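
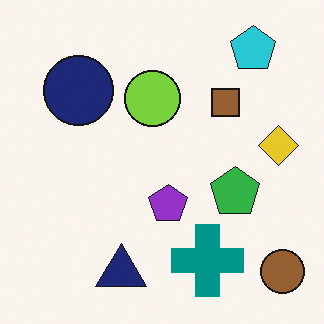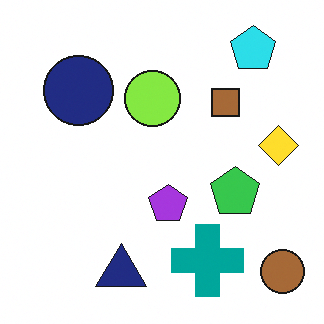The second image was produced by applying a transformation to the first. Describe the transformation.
This is the original image slightly brightened.

Every pixel — background and shapes alike — is uniformly brightened.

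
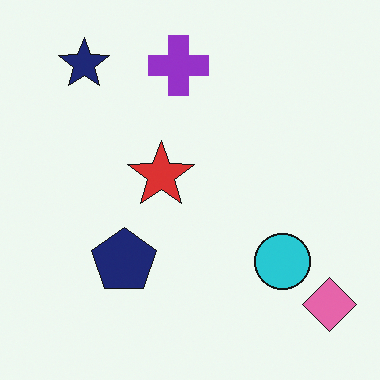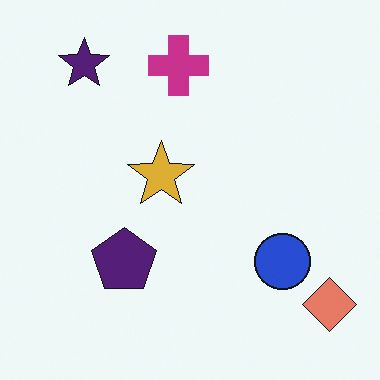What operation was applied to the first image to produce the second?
Hue-shifted by a small amount.

Every shape's color has rotated by the same amount around the hue wheel — a uniform hue shift.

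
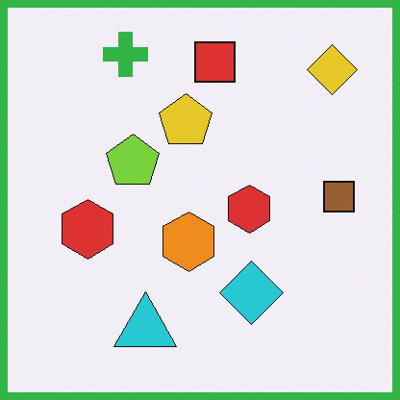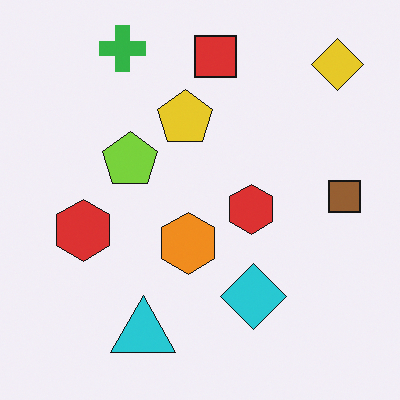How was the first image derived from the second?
This is the original image framed with a green border.

A solid green frame runs around the edge of the first image, with the content slightly shrunk inside it.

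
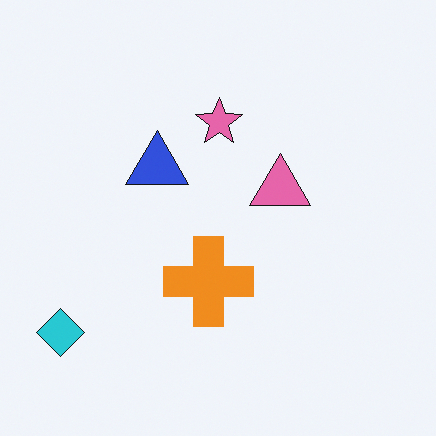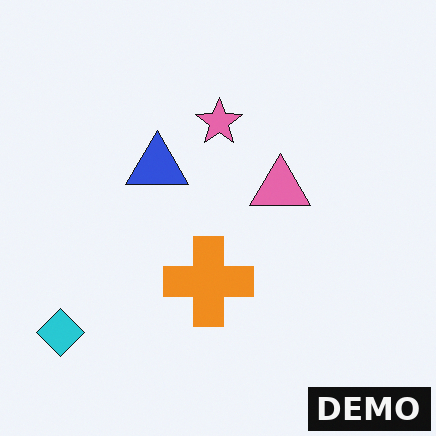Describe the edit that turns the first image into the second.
Watermarked with the text "DEMO" in the lower-right corner.

A dark label reading "DEMO" appears in the lower-right corner.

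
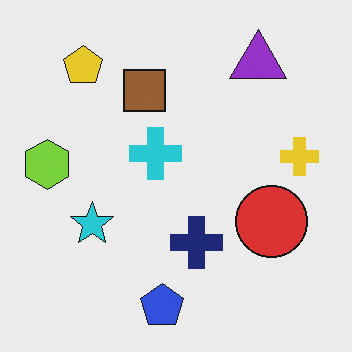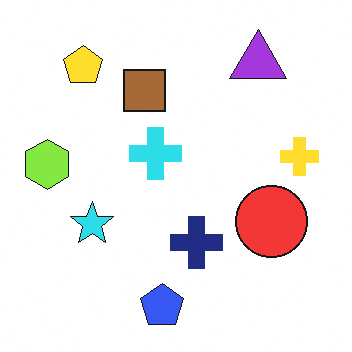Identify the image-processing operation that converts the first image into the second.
The transformation is: slightly brightened.

Every pixel — background and shapes alike — is uniformly brightened.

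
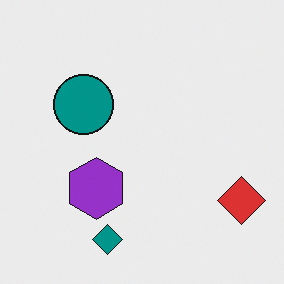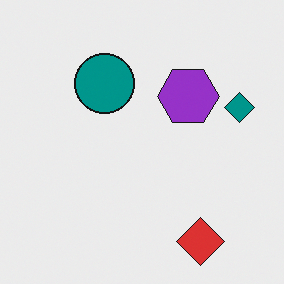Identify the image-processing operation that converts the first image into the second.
The image was transposed (reflected across the top-left ↔ bottom-right diagonal).

Shapes have swapped their row and column positions — what was in the top-right is now in the bottom-left — a diagonal reflection.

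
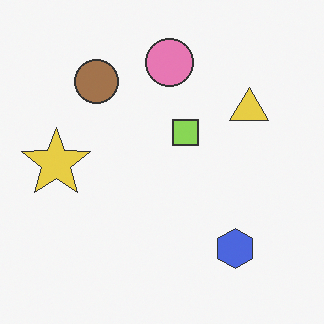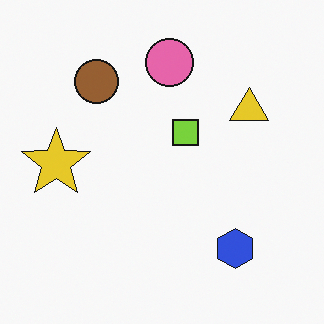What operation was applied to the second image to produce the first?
It was given slightly reduced contrast.

Tones are pushed toward mid-grey across the whole image — a global contrast change.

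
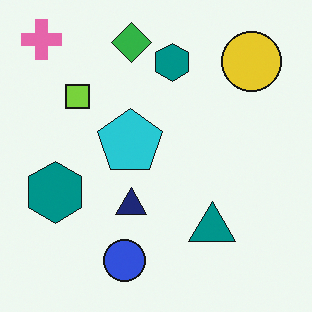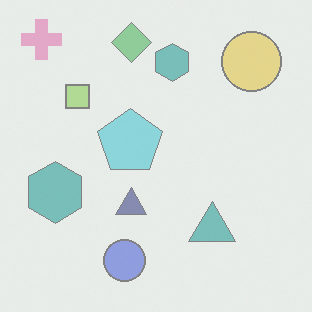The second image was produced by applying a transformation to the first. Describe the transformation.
The transformation is: washed out (contrast reduced).

Tones are pushed toward mid-grey across the whole image — a global contrast change.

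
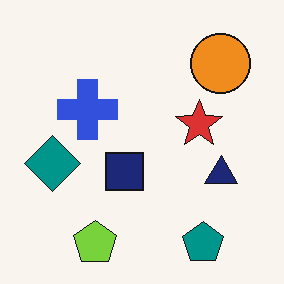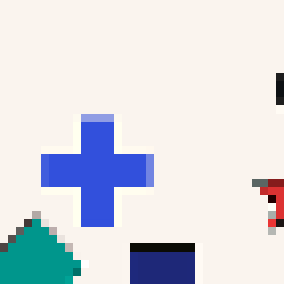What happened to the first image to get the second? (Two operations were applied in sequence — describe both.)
The transformation is: cropped tightly and scaled back up, then pixelated into visible square blocks.

The visible shapes are larger and the field of view is narrower; shapes near the original edges may be partly or wholly outside the frame — a crop-and-rescale. Shapes are reduced to large square blocks; fine edges and outlines are lost — a downscale-then-upscale (mosaic) effect.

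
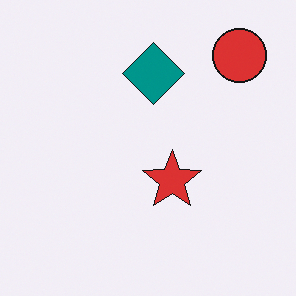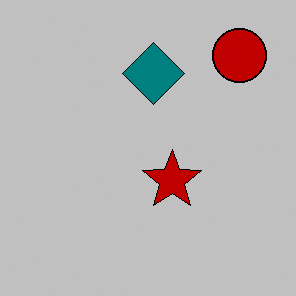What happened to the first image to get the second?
The second image is the first aggressively posterized.

Each flat color has snapped to a coarser quantized level — most visibly, the near-white background has dropped to a flat grey.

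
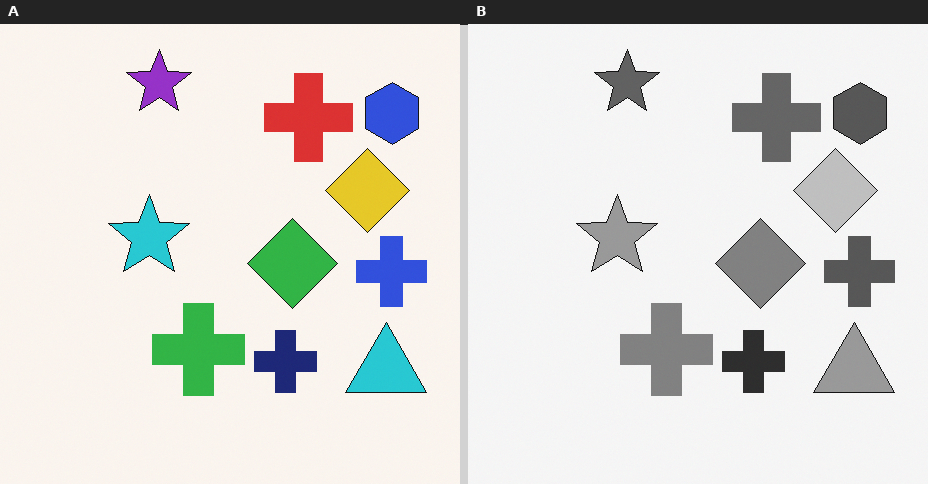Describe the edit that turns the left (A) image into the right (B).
Converted to grayscale.

All color is removed — every shape is now a shade of grey.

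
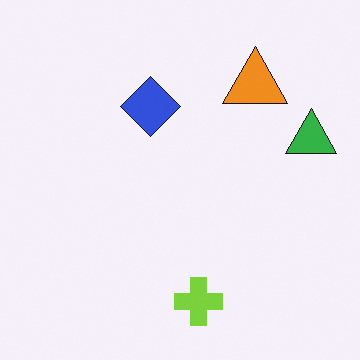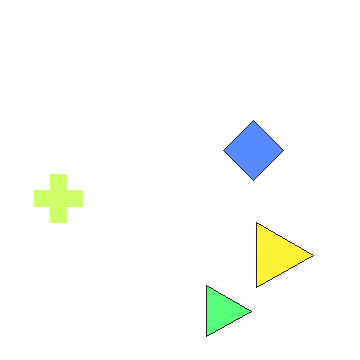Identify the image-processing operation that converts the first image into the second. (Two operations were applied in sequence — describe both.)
Brightened a lot, then rotated 90° clockwise.

Every pixel — background and shapes alike — is uniformly brightened. The green triangle sits in the right of the first image and the bottom of the second — consistent with a whole-image 90° clockwise rotation.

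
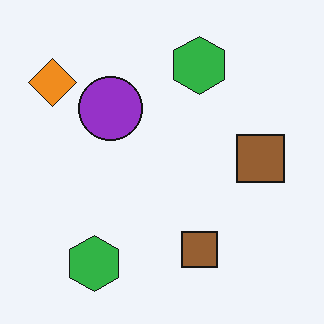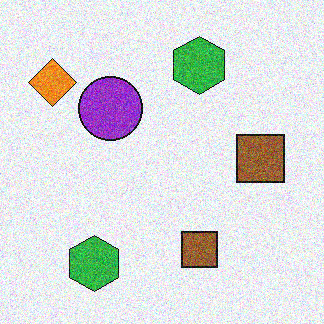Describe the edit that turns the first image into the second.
It was degraded with moderate additive noise.

Random speckle covers the whole image, including the flat background.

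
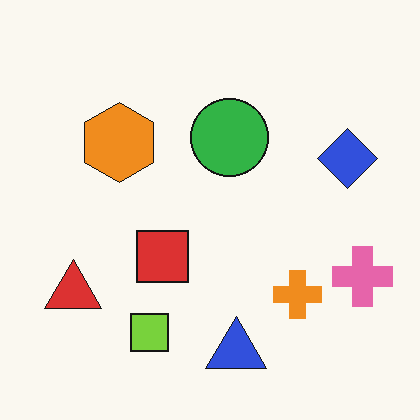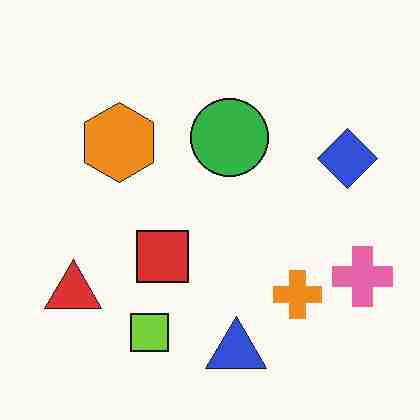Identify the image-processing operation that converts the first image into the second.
This is the original image heavily JPEG-compressed with obvious blocking artifacts.

Blocky 8×8 compression artifacts appear around shape edges and the flat background shows ringing — characteristic JPEG degradation.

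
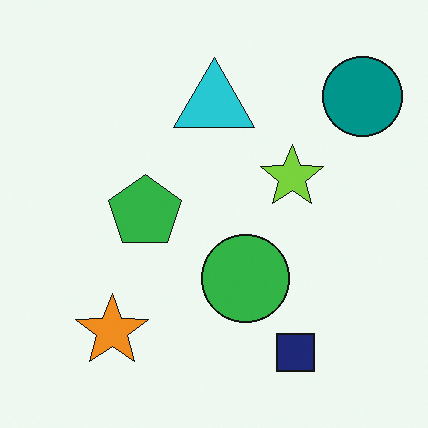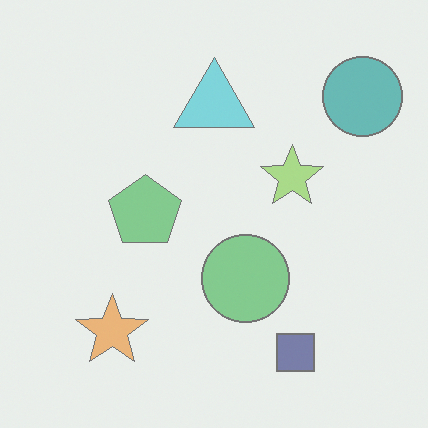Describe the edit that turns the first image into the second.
The transformation is: given much lower contrast.

Tones are pushed toward mid-grey across the whole image — a global contrast change.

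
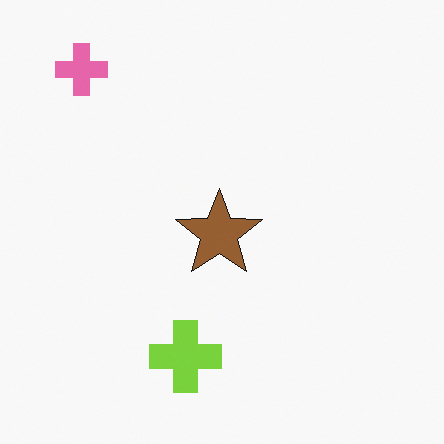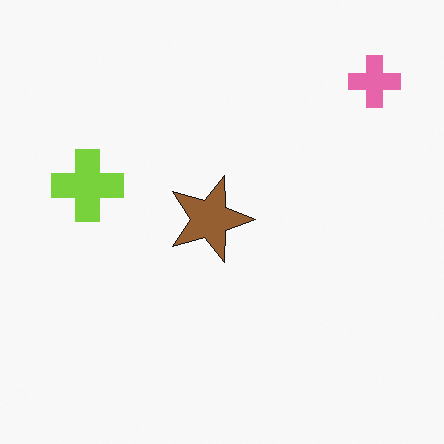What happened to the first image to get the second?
Rotated 90° clockwise.

The pink cross sits in the top-left of the first image and the top-right of the second — consistent with a whole-image 90° clockwise rotation.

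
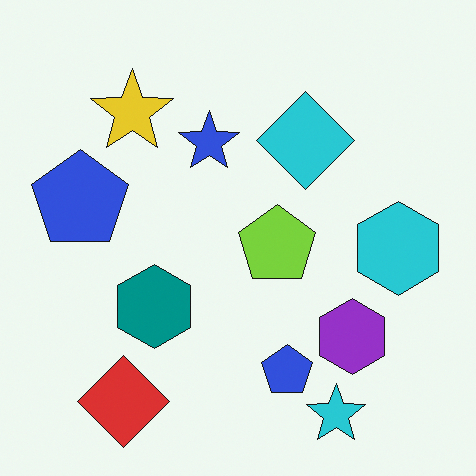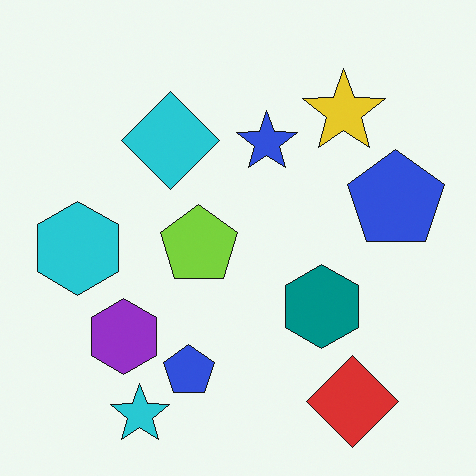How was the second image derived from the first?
Flipped horizontally (left ↔ right).

The cyan hexagon is in the right of the first image and the left of the second — shapes on opposite sides of the vertical midline have swapped in a mirror flip.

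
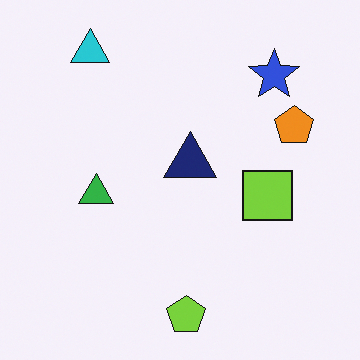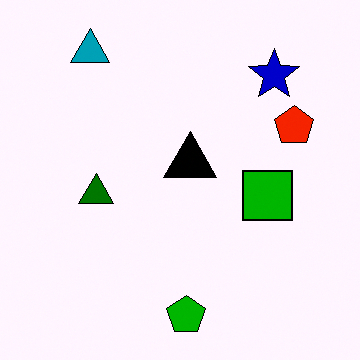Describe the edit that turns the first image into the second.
The image was boosted in contrast.

Tones are pushed away from mid-grey across the whole image — a global contrast change.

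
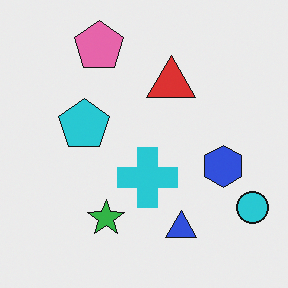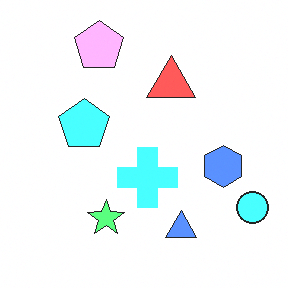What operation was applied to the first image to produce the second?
Brightened a lot.

Every pixel — background and shapes alike — is uniformly brightened.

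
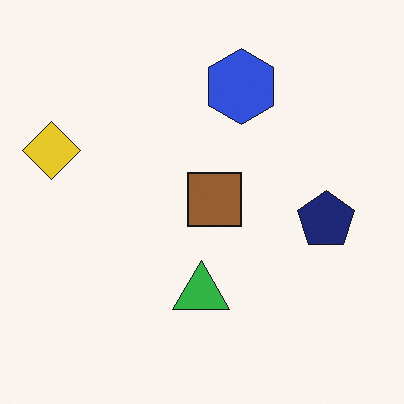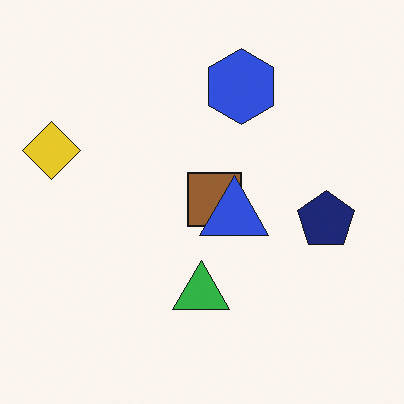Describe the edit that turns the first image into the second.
The image was overlaid with an additional blue triangle.

A blue triangle appears in the second image that is absent from the first.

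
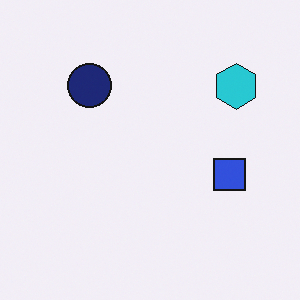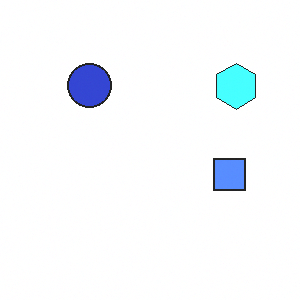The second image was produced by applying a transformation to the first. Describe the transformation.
This is the original image substantially brightened.

Every pixel — background and shapes alike — is uniformly brightened.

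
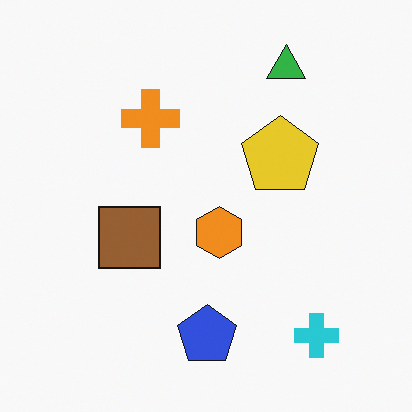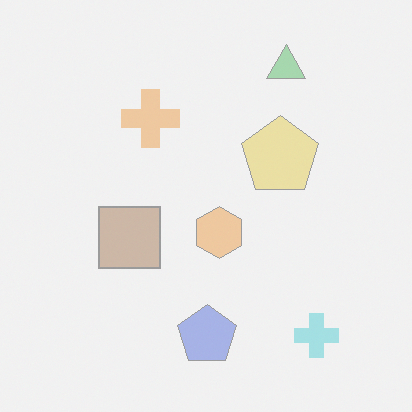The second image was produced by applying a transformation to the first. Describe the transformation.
The transformation is: washed out (contrast reduced).

Tones are pushed toward mid-grey across the whole image — a global contrast change.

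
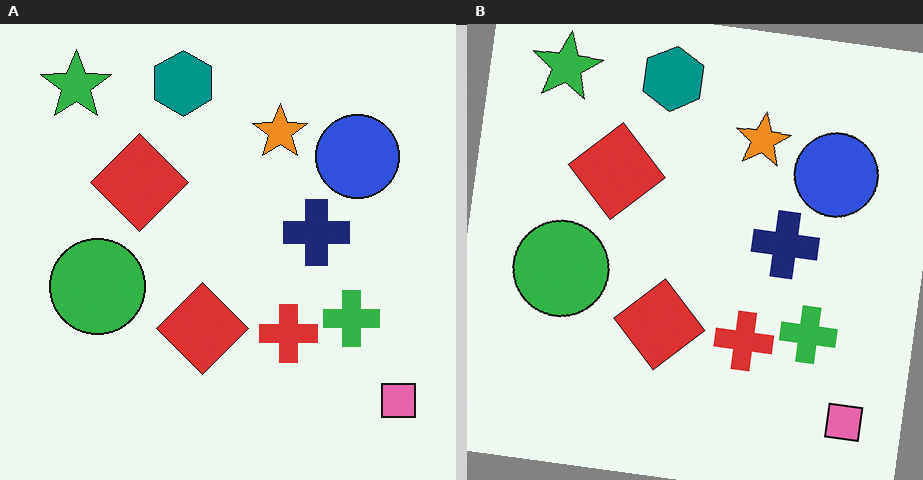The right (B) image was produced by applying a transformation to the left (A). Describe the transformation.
This is the original image rotated clockwise by a small amount.

Every shape is tilted by the same angle and the image corners show triangular fill wedges — a whole-image rotation by a non-right angle.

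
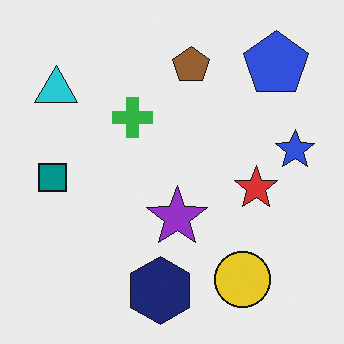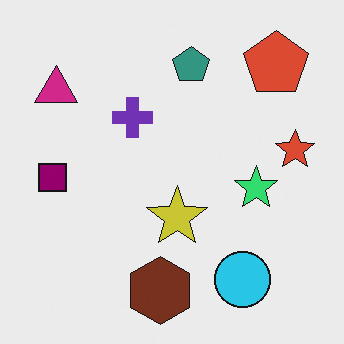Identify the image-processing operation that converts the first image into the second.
The image was hue-shifted through roughly a third of the color wheel.

Every shape's color has rotated by the same amount around the hue wheel — a uniform hue shift.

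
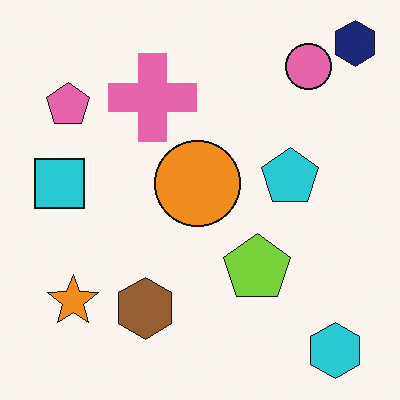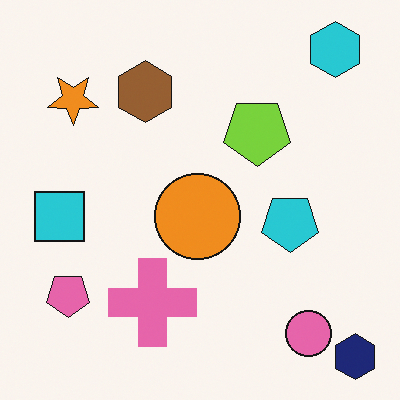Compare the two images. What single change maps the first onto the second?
This is the original image flipped vertically (top ↔ bottom).

The navy hexagon is in the top-right of the first image and the bottom-right of the second — shapes on opposite sides of the horizontal midline have swapped in a mirror flip.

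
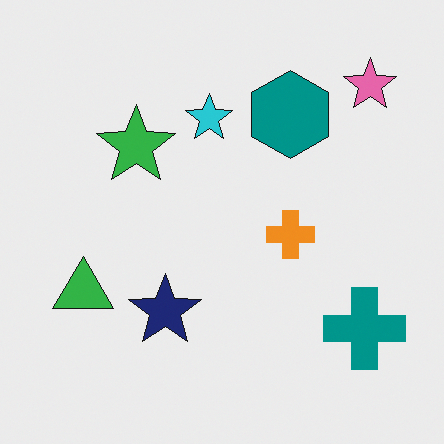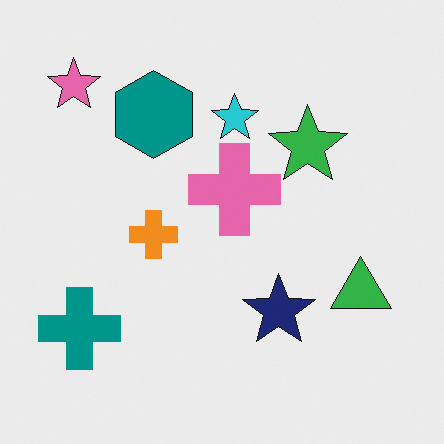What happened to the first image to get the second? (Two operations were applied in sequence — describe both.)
The image was flipped horizontally (left ↔ right), then overlaid with an additional pink cross.

The pink star is in the top-right of the first image and the top-left of the second — shapes on opposite sides of the vertical midline have swapped in a mirror flip. A pink cross appears in the second image that is absent from the first.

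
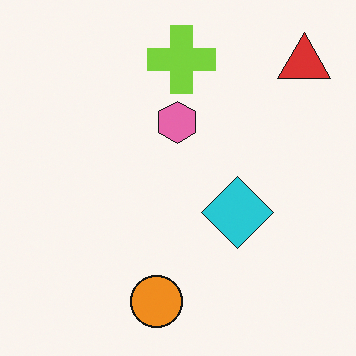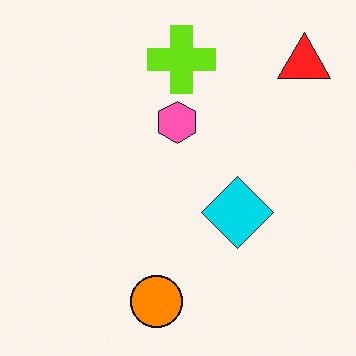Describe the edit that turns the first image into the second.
It was slightly oversaturated.

All colors are more vivid — a global saturation change.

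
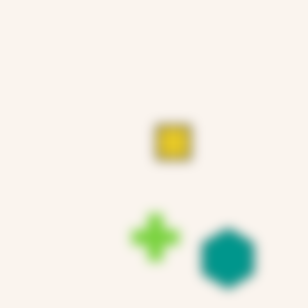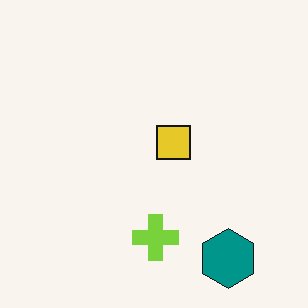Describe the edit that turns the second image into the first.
This is the original image heavily blurred.

Shape edges and outlines are uniformly softened across the whole image.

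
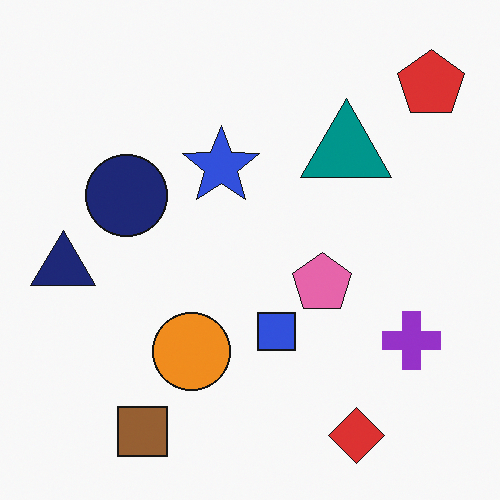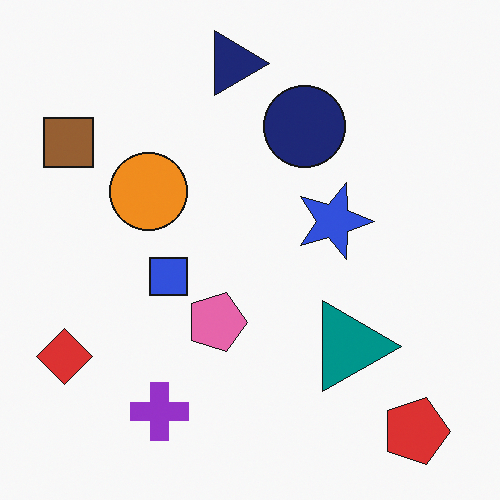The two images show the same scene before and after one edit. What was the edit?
The image was rotated 90° clockwise.

The red pentagon sits in the top-right of the first image and the bottom-right of the second — consistent with a whole-image 90° clockwise rotation.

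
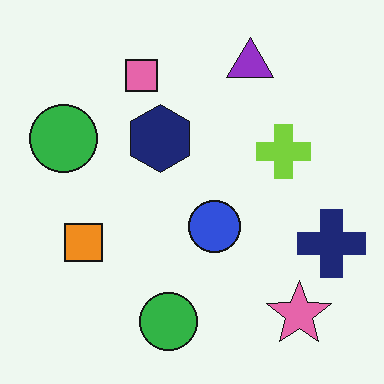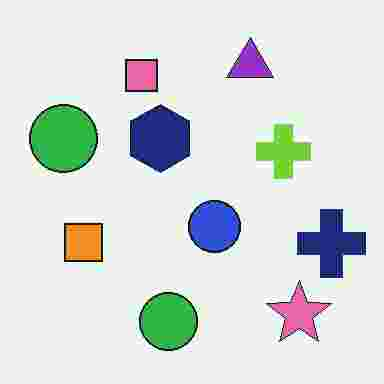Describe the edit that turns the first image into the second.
Degraded with heavy JPEG compression.

Blocky 8×8 compression artifacts appear around shape edges and the flat background shows ringing — characteristic JPEG degradation.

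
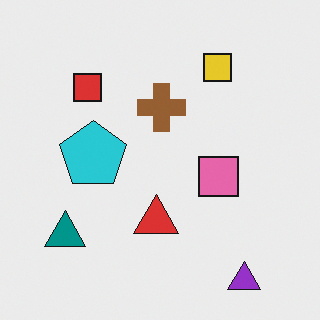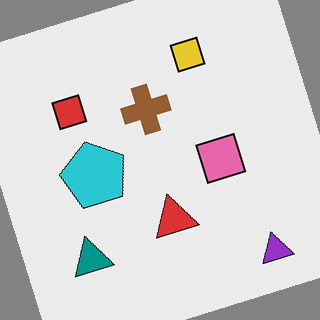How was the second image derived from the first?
The transformation is: rotated counter-clockwise by a clearly visible amount.

Every shape is tilted by the same angle and the image corners show triangular fill wedges — a whole-image rotation by a non-right angle.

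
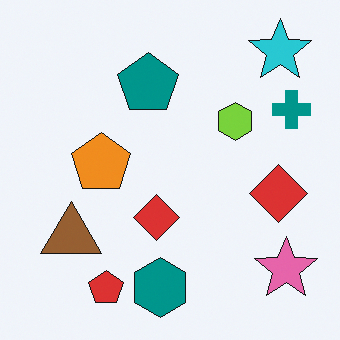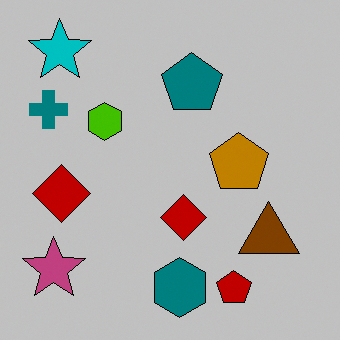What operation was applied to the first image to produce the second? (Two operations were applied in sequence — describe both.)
It was flipped horizontally (left ↔ right), then heavily posterized to just a handful of flat colors.

The teal cross is in the top-right of the first image and the top-left of the second — shapes on opposite sides of the vertical midline have swapped in a mirror flip. Each flat color has snapped to a coarser quantized level — most visibly, the near-white background has dropped to a flat grey.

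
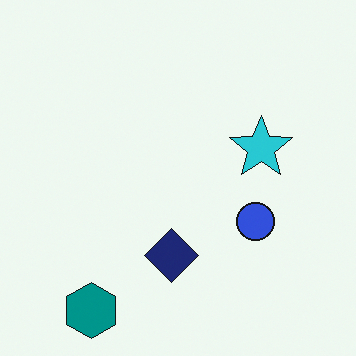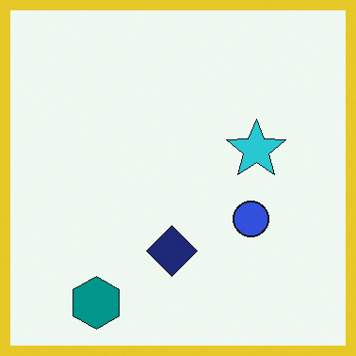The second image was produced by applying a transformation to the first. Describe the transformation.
The second image is the first framed with a yellow border.

A solid yellow frame runs around the edge of the second image, with the content slightly shrunk inside it.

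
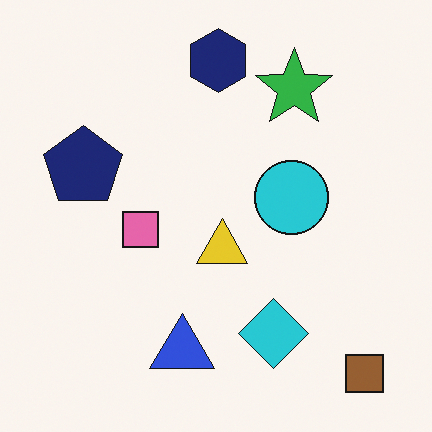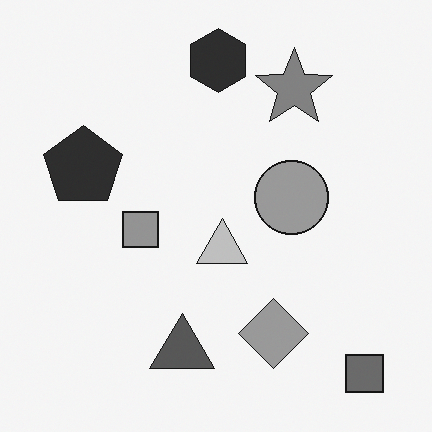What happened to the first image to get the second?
It was converted to grayscale.

All color is removed — every shape is now a shade of grey.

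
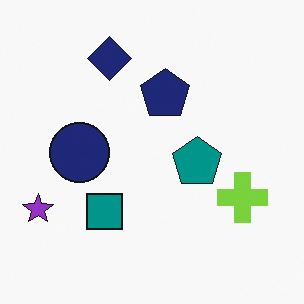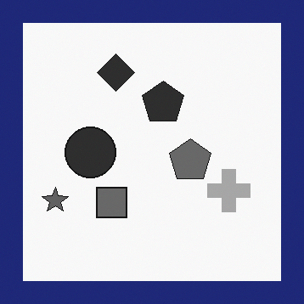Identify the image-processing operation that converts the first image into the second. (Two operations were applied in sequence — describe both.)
It was converted to grayscale, then framed with a navy border.

All color is removed — every shape is now a shade of grey. A solid navy frame runs around the edge of the second image, with the content slightly shrunk inside it.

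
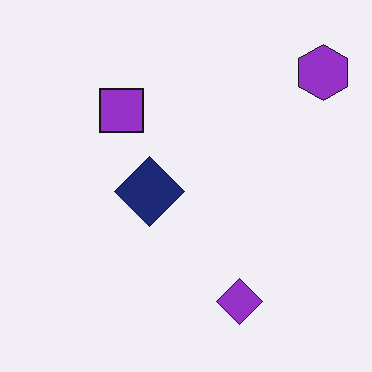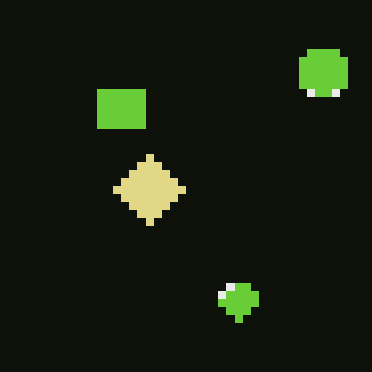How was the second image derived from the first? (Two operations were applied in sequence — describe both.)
This is the original image color-inverted (negative), then moderately pixelated.

The light background has become dark and every shape's color is its complement — a photographic negative. Shapes are reduced to large square blocks; fine edges and outlines are lost — a downscale-then-upscale (mosaic) effect.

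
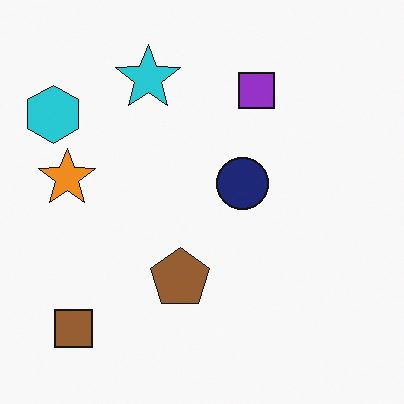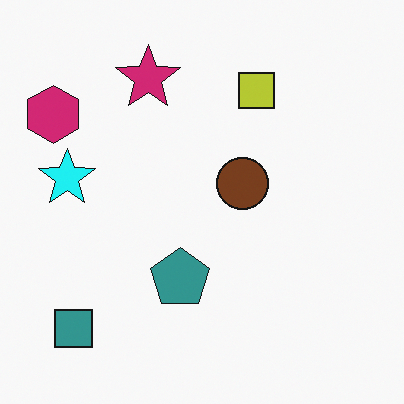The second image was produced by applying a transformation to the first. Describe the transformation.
Hue-shifted through roughly a third of the color wheel.

Every shape's color has rotated by the same amount around the hue wheel — a uniform hue shift.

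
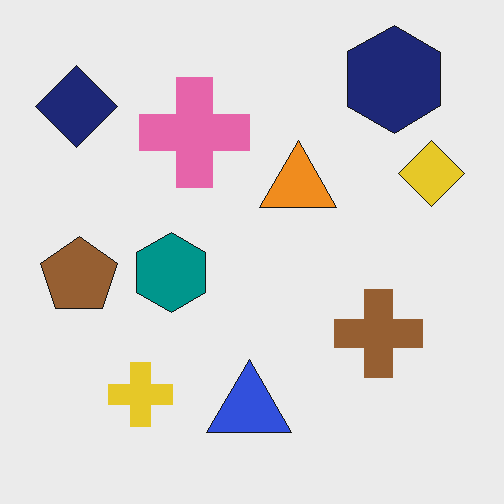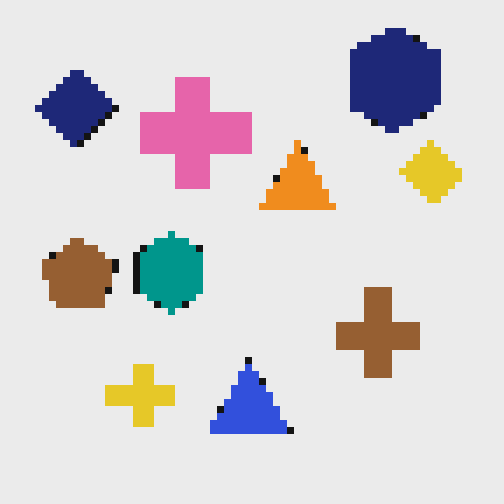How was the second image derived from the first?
The second image is the first pixelated into visible square blocks.

Shapes are reduced to large square blocks; fine edges and outlines are lost — a downscale-then-upscale (mosaic) effect.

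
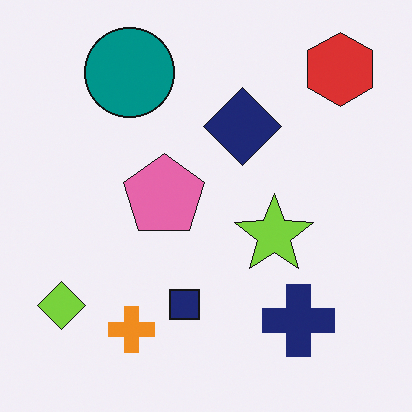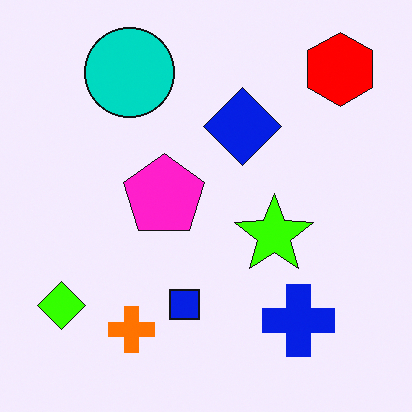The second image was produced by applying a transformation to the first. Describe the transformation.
The second image is the first made much more vivid (saturation change).

All colors are more vivid — a global saturation change.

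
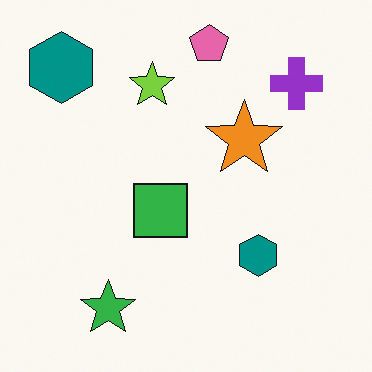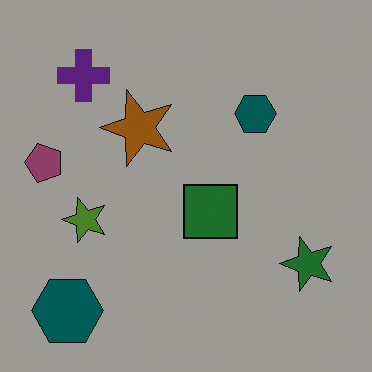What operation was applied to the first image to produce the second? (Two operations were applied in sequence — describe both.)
This is the original image substantially darkened, then rotated 90° counter-clockwise.

Every pixel — background and shapes alike — is uniformly darkened. The purple cross sits in the top-right of the first image and the top-left of the second — consistent with a whole-image 90° counter-clockwise rotation.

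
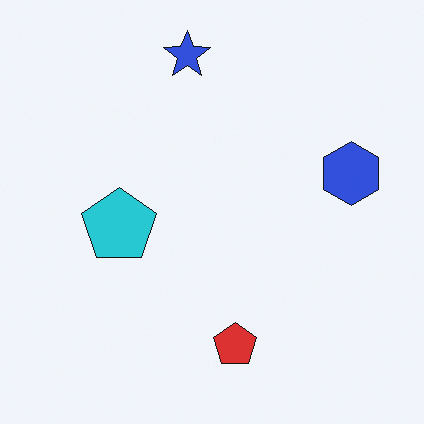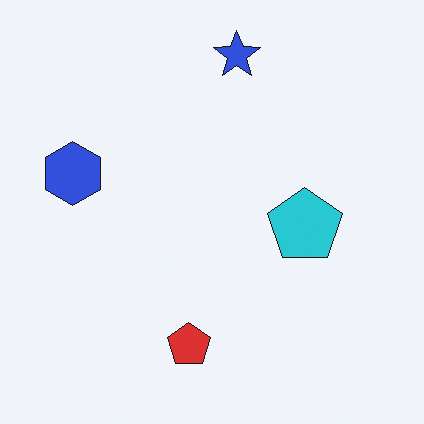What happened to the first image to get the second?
It was flipped horizontally (left ↔ right).

The blue hexagon is in the right of the first image and the left of the second — shapes on opposite sides of the vertical midline have swapped in a mirror flip.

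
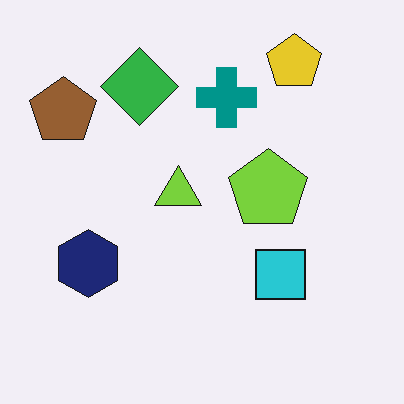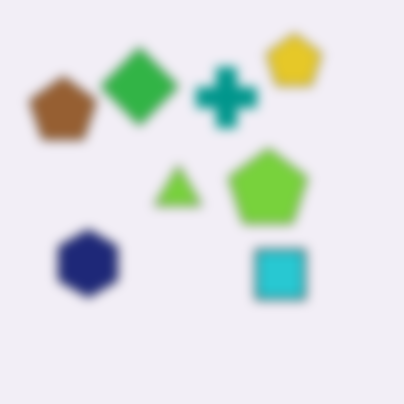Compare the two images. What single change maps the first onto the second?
The transformation is: heavily blurred.

Shape edges and outlines are uniformly softened across the whole image.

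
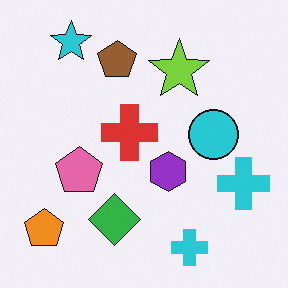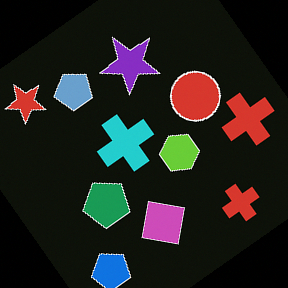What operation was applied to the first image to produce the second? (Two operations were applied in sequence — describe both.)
Color-inverted (negative), then rotated counter-clockwise by a large amount — several tens of degrees.

The light background has become dark and every shape's color is its complement — a photographic negative. Every shape is tilted by the same angle and the image corners show triangular fill wedges — a whole-image rotation by a non-right angle.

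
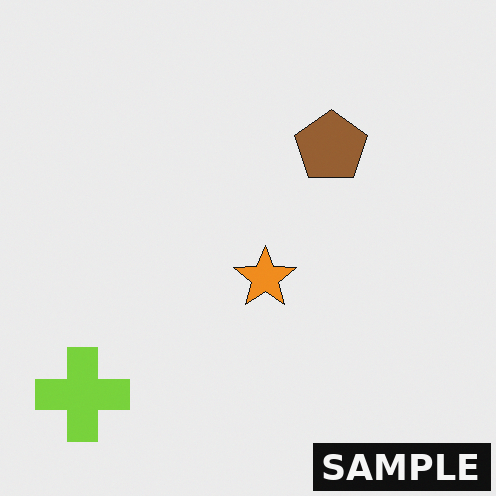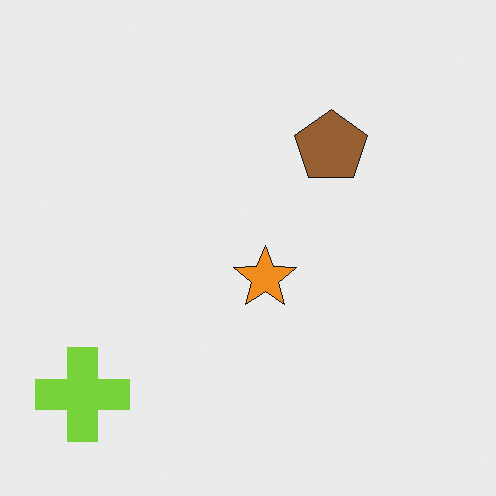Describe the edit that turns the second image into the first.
This is the original image watermarked with the text "SAMPLE" in the lower-right corner.

A dark label reading "SAMPLE" appears in the lower-right corner.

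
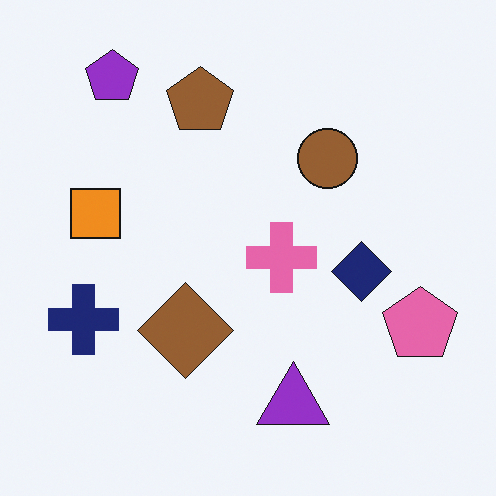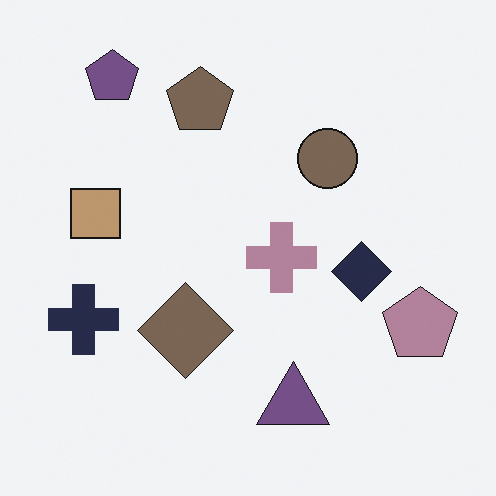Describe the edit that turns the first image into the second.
The image was heavily desaturated.

All colors are more muted and greyish — a global saturation change.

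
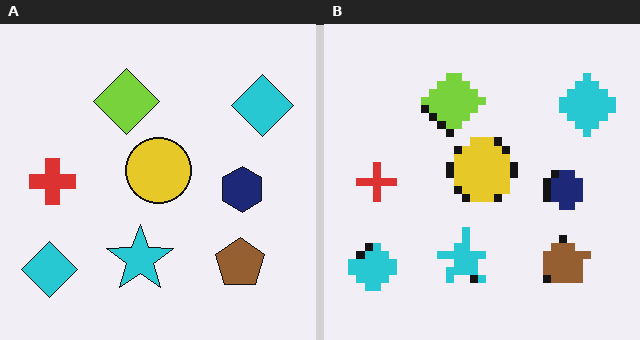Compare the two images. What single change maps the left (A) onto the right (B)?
The right (B) image is the left (A) pixelated into visible square blocks.

Shapes are reduced to large square blocks; fine edges and outlines are lost — a downscale-then-upscale (mosaic) effect.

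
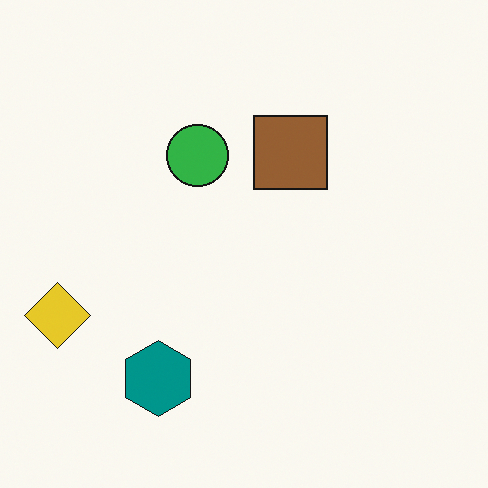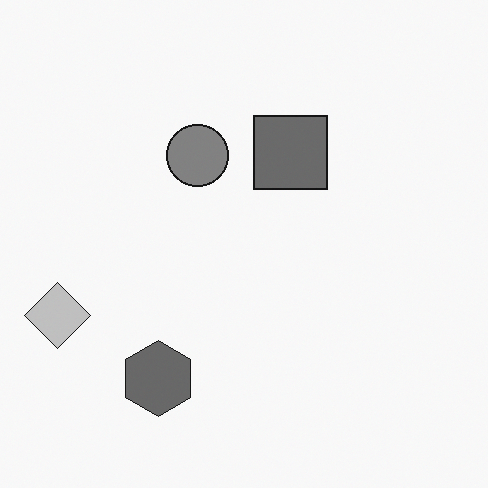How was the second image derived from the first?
Converted to grayscale.

All color is removed — every shape is now a shade of grey.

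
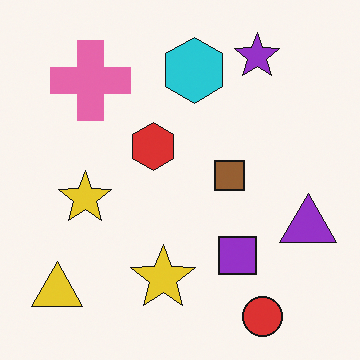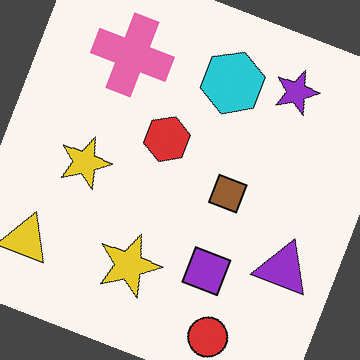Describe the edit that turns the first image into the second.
Rotated clockwise by a moderate amount.

Every shape is tilted by the same angle and the image corners show triangular fill wedges — a whole-image rotation by a non-right angle.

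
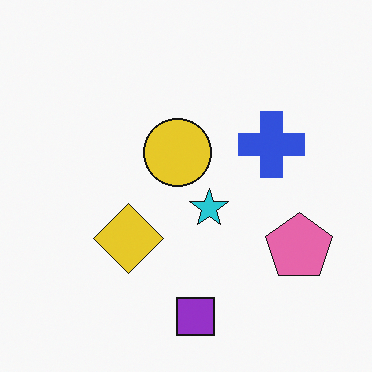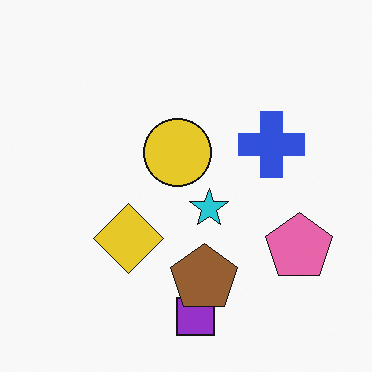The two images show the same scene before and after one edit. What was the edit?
This is the original image overlaid with an additional brown pentagon.

A brown pentagon appears in the second image that is absent from the first.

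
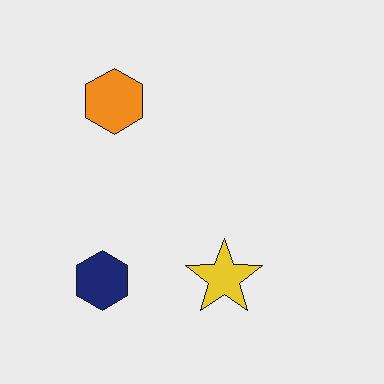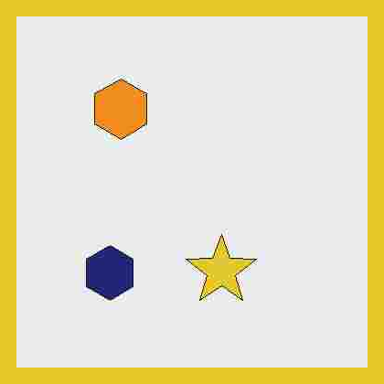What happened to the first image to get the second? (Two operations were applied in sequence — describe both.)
The image was degraded with heavy JPEG compression, then framed with a yellow border.

Blocky 8×8 compression artifacts appear around shape edges and the flat background shows ringing — characteristic JPEG degradation. A solid yellow frame runs around the edge of the second image, with the content slightly shrunk inside it.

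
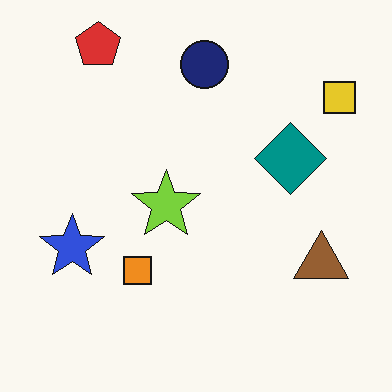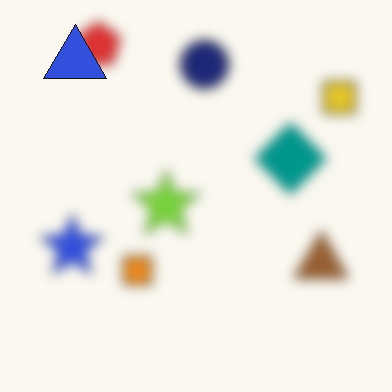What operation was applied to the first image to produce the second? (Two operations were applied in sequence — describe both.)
It was heavily blurred, then overlaid with an additional blue triangle.

Shape edges and outlines are uniformly softened across the whole image. A blue triangle appears in the second image that is absent from the first.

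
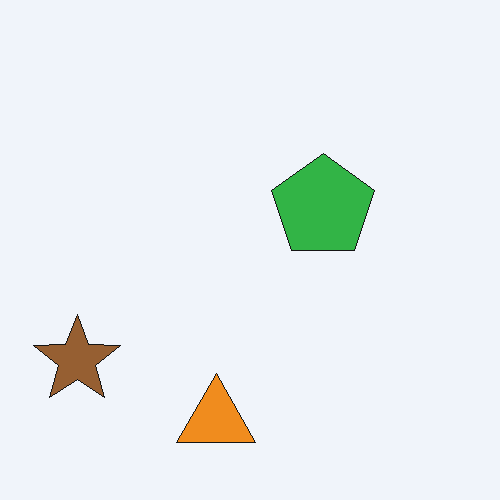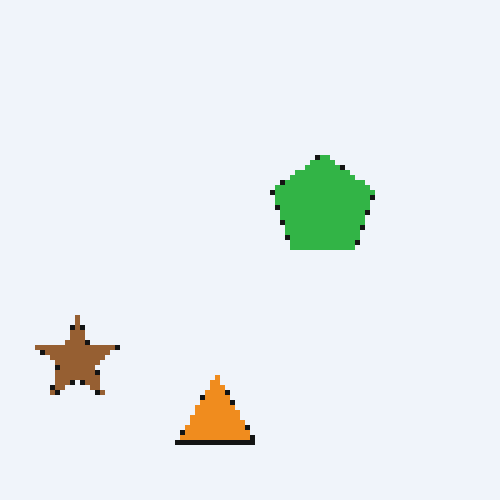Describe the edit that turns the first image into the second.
This is the original image lightly pixelated (a mild mosaic effect).

Shapes are reduced to large square blocks; fine edges and outlines are lost — a downscale-then-upscale (mosaic) effect.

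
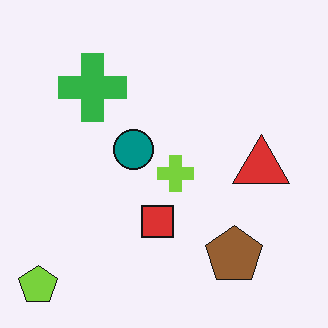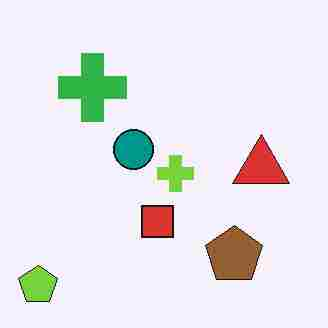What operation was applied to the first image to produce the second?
It was degraded with heavy JPEG compression.

Blocky 8×8 compression artifacts appear around shape edges and the flat background shows ringing — characteristic JPEG degradation.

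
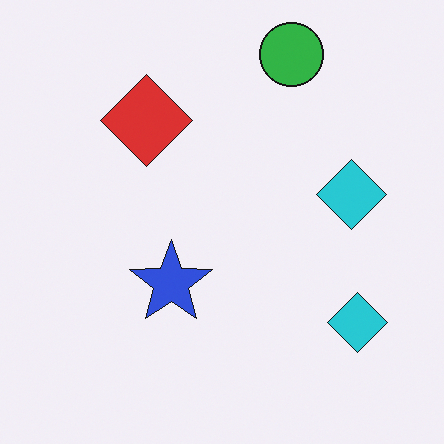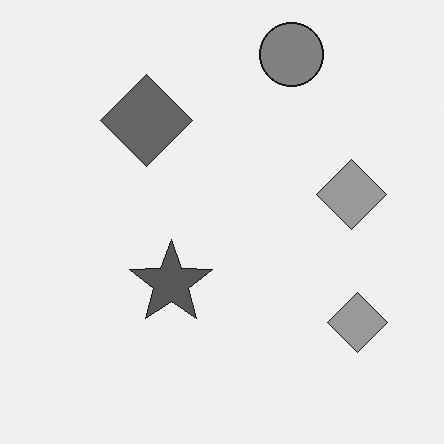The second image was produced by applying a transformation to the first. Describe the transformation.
Converted to grayscale.

All color is removed — every shape is now a shade of grey.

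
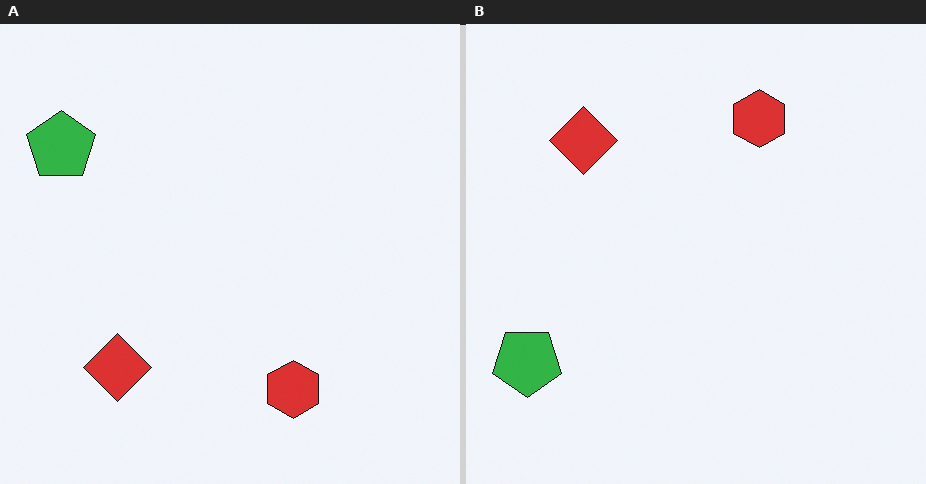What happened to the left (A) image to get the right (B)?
It was flipped vertically (top ↔ bottom).

The red hexagon is in the bottom of the left (A) image and the top of the right (B) — shapes on opposite sides of the horizontal midline have swapped in a mirror flip.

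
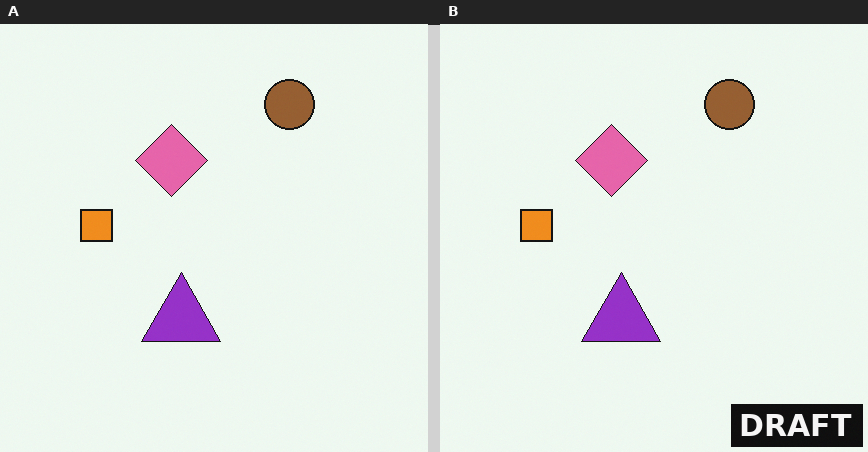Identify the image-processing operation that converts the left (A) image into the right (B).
The image was watermarked with the text "DRAFT" in the lower-right corner.

A dark label reading "DRAFT" appears in the lower-right corner.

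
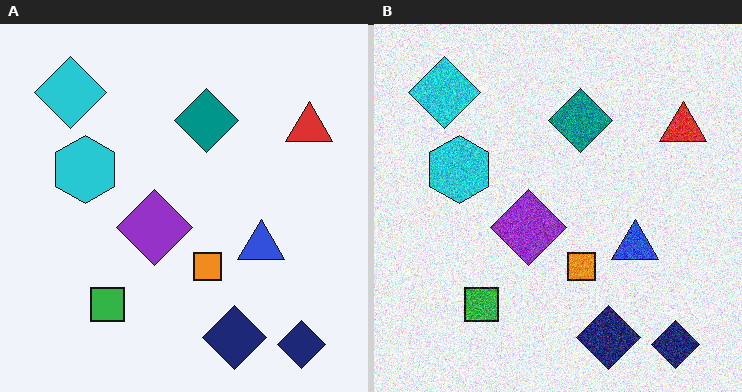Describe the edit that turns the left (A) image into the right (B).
The right (B) image is the left (A) degraded with heavy additive noise.

Random speckle covers the whole image, including the flat background.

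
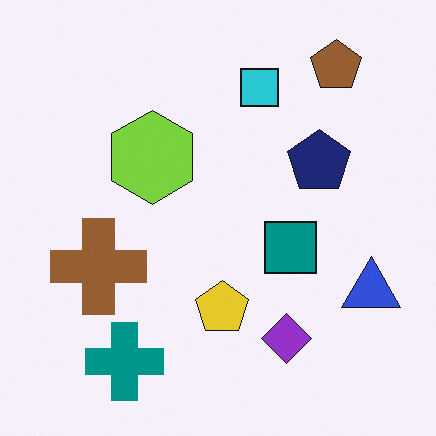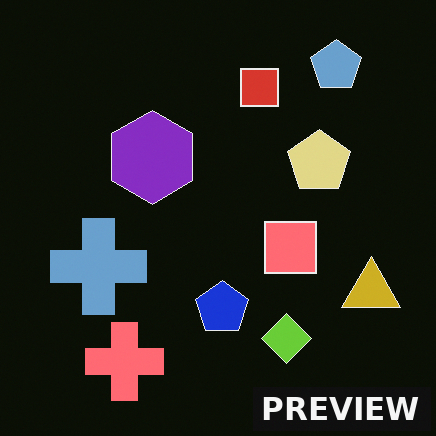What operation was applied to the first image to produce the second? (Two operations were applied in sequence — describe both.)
This is the original image color-inverted (negative), then watermarked with the text "PREVIEW" in the lower-right corner.

The light background has become dark and every shape's color is its complement — a photographic negative. A dark label reading "PREVIEW" appears in the lower-right corner.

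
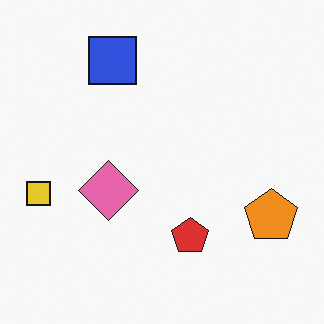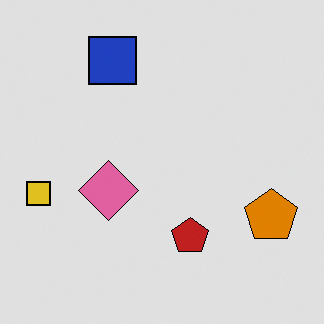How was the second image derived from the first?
The second image is the first posterized to a reduced palette.

Each flat color has snapped to a coarser quantized level — most visibly, the near-white background has dropped to a flat grey.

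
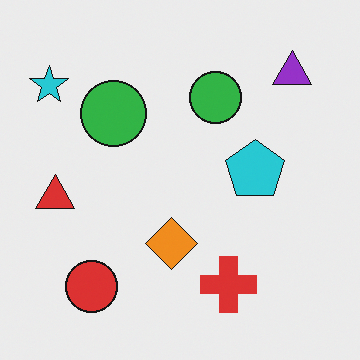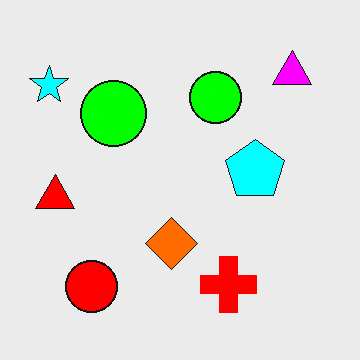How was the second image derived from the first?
The second image is the first made much more vivid (saturation change).

All colors are more vivid — a global saturation change.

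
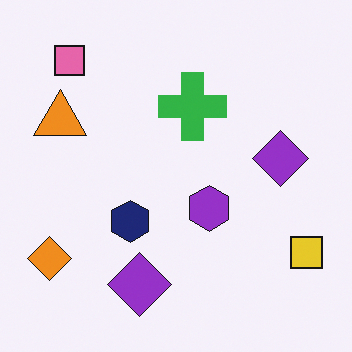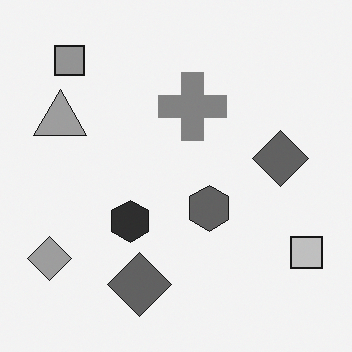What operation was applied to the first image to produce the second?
The second image is the first converted to grayscale.

All color is removed — every shape is now a shade of grey.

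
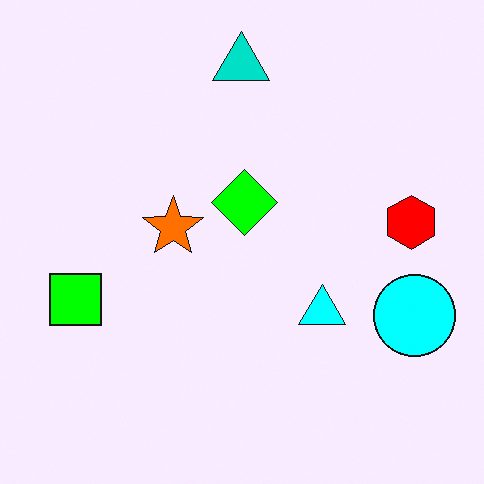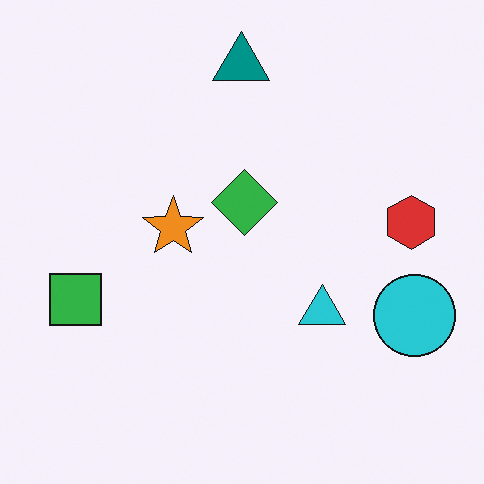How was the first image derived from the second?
This is the original image made much more vivid (saturation change).

All colors are more vivid — a global saturation change.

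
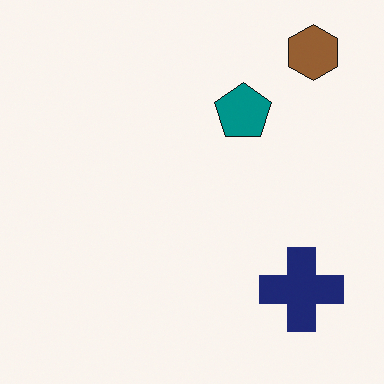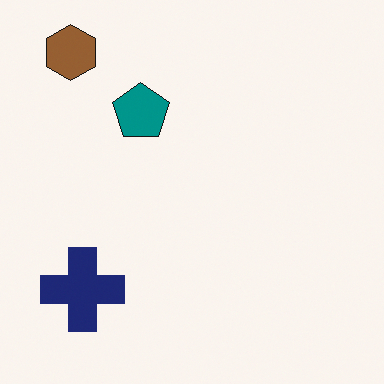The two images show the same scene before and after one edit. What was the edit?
Flipped horizontally (left ↔ right).

The brown hexagon is in the top-right of the first image and the top-left of the second — shapes on opposite sides of the vertical midline have swapped in a mirror flip.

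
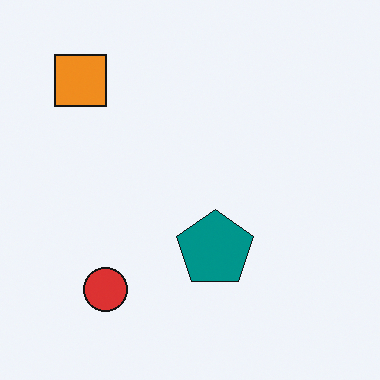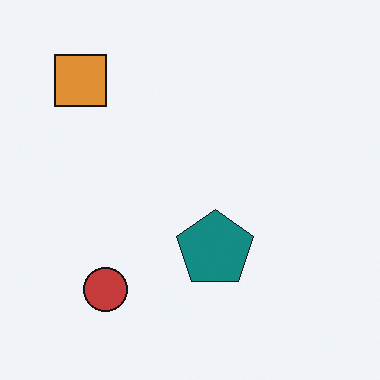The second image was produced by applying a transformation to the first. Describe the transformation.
This is the original image slightly desaturated.

All colors are more muted and greyish — a global saturation change.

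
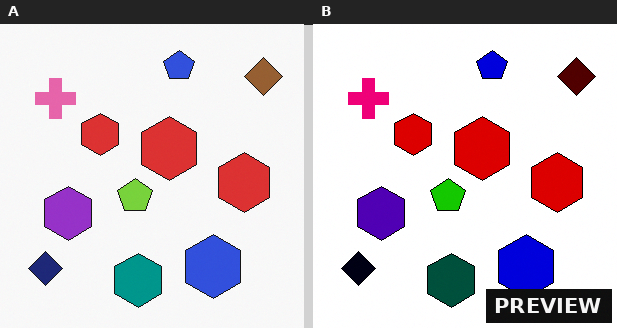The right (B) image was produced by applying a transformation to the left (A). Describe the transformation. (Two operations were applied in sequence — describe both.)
This is the original image boosted in contrast, then watermarked with the text "PREVIEW" in the lower-right corner.

Tones are pushed away from mid-grey across the whole image — a global contrast change. A dark label reading "PREVIEW" appears in the lower-right corner.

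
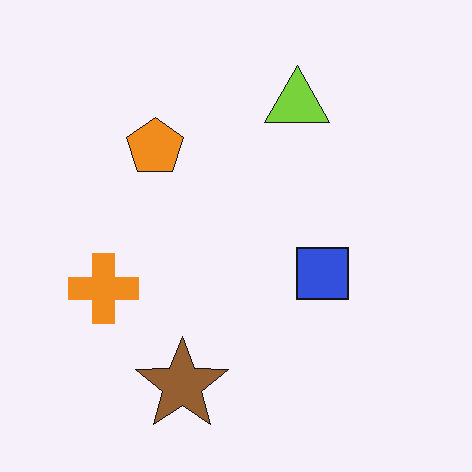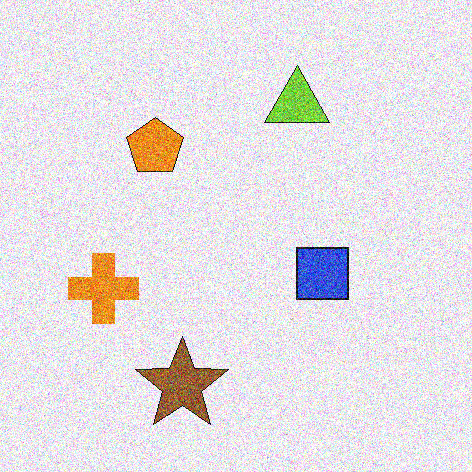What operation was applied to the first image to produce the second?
The second image is the first degraded with strong gaussian noise.

Random speckle covers the whole image, including the flat background.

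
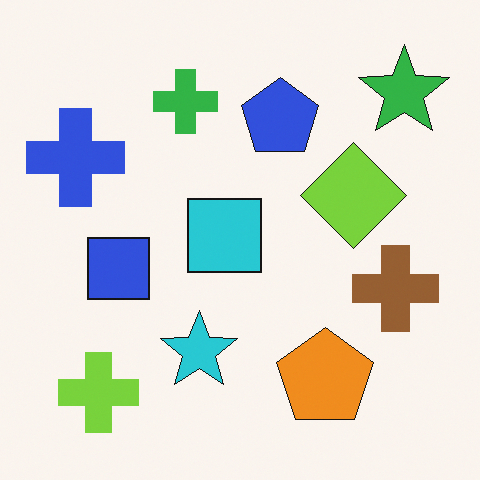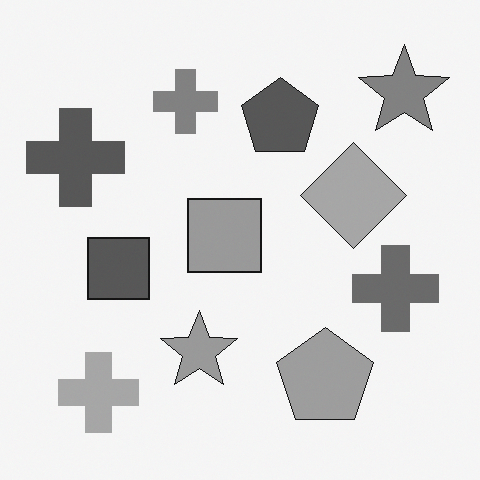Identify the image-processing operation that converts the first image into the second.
Converted to grayscale.

All color is removed — every shape is now a shade of grey.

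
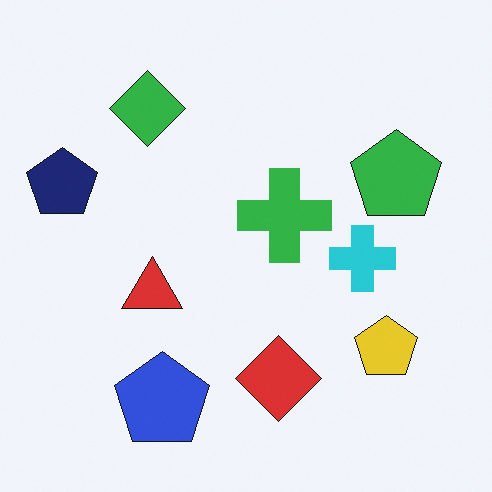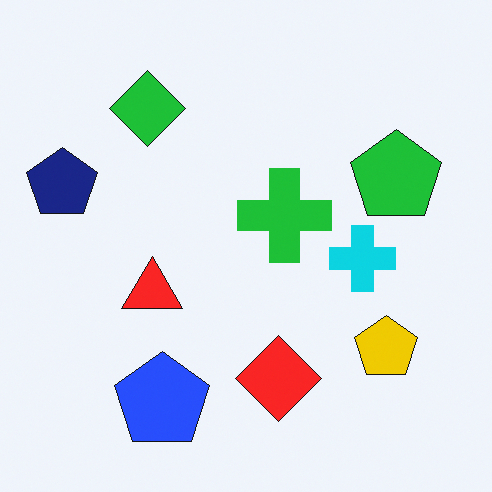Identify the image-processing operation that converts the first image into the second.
It was slightly oversaturated.

All colors are more vivid — a global saturation change.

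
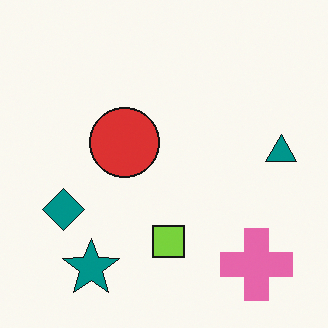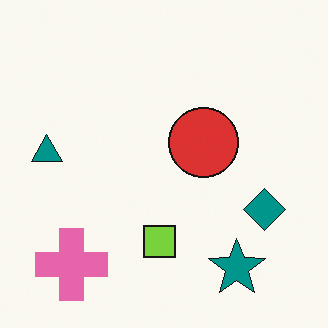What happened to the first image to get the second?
It was flipped horizontally (left ↔ right).

The teal triangle is in the right of the first image and the left of the second — shapes on opposite sides of the vertical midline have swapped in a mirror flip.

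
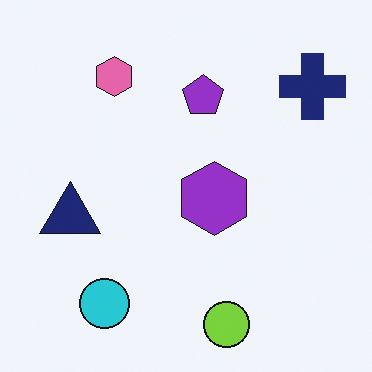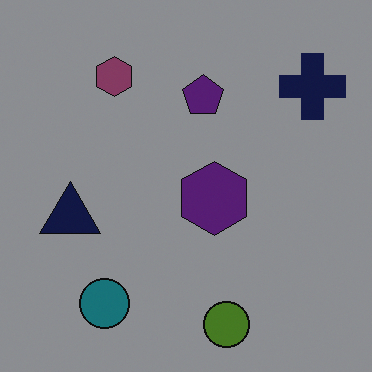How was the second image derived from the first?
Darkened a lot.

Every pixel — background and shapes alike — is uniformly darkened.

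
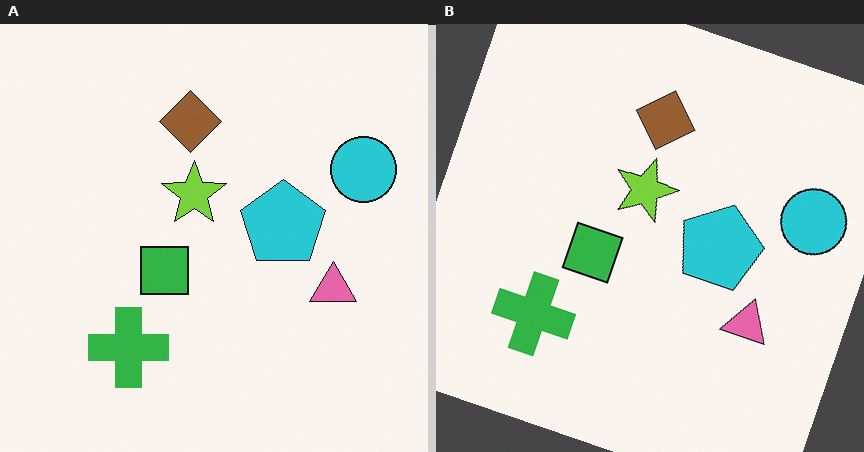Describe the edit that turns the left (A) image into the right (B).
The transformation is: rotated clockwise by a clearly visible amount.

Every shape is tilted by the same angle and the image corners show triangular fill wedges — a whole-image rotation by a non-right angle.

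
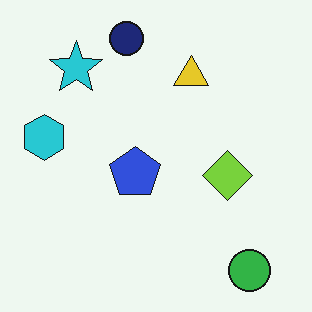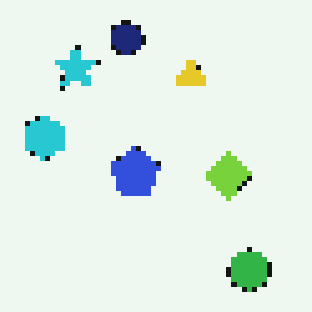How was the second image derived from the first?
This is the original image lightly pixelated (a mild mosaic effect).

Shapes are reduced to large square blocks; fine edges and outlines are lost — a downscale-then-upscale (mosaic) effect.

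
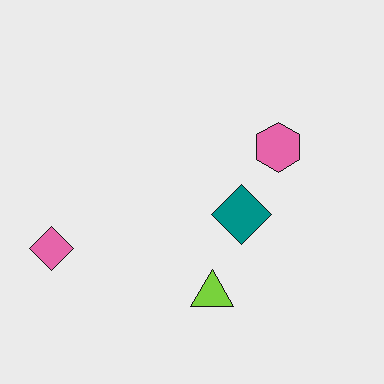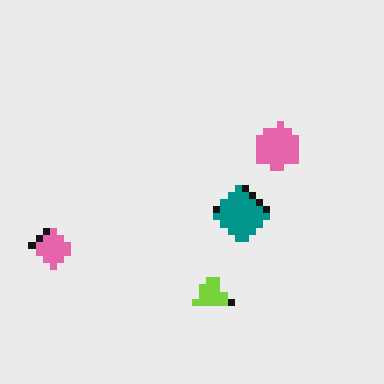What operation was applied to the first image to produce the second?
This is the original image pixelated into visible square blocks.

Shapes are reduced to large square blocks; fine edges and outlines are lost — a downscale-then-upscale (mosaic) effect.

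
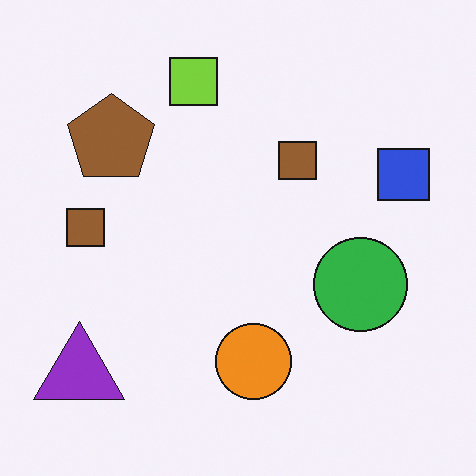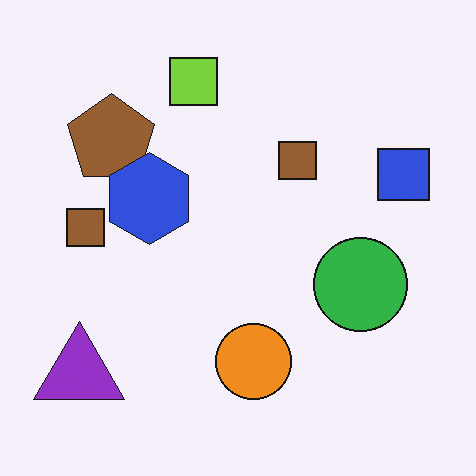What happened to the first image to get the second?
The transformation is: overlaid with an additional blue hexagon.

A blue hexagon appears in the second image that is absent from the first.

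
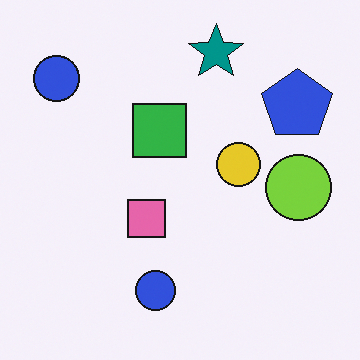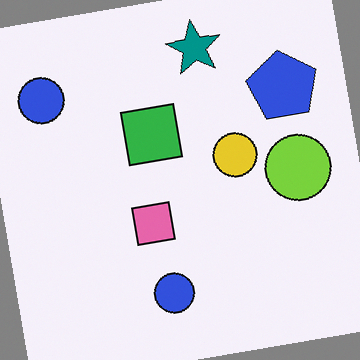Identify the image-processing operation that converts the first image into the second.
The image was rotated counter-clockwise by a small amount.

Every shape is tilted by the same angle and the image corners show triangular fill wedges — a whole-image rotation by a non-right angle.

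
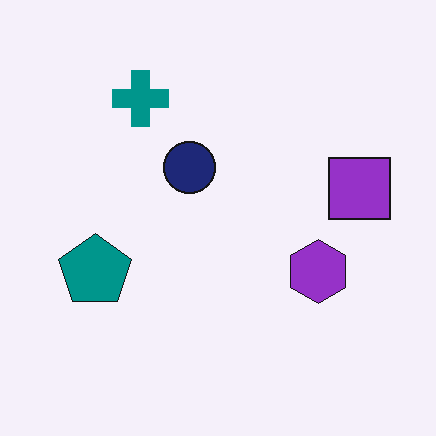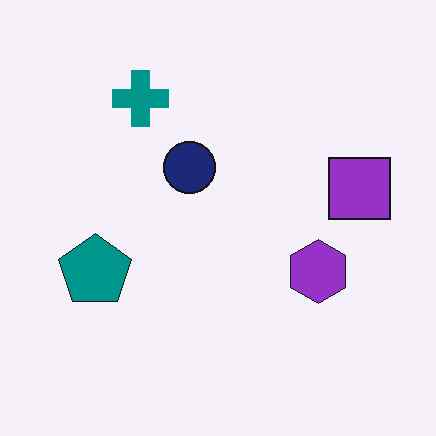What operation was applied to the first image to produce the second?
The transformation is: given moderate JPEG compression.

Blocky 8×8 compression artifacts appear around shape edges and the flat background shows ringing — characteristic JPEG degradation.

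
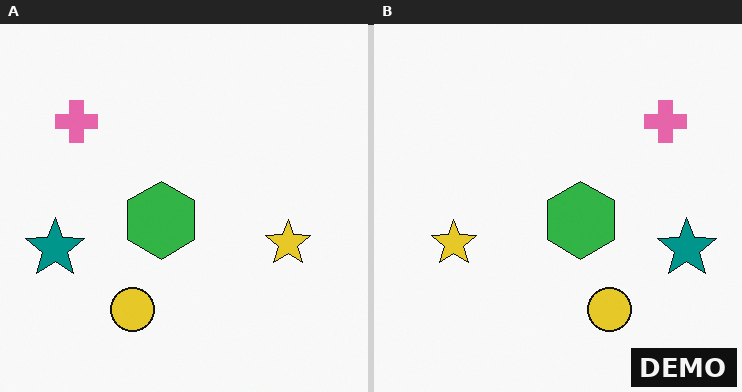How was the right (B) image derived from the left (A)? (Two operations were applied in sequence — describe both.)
The right (B) image is the left (A) flipped horizontally (left ↔ right), then watermarked with the text "DEMO" in the lower-right corner.

The teal star is in the left of the left (A) image and the right of the right (B) — shapes on opposite sides of the vertical midline have swapped in a mirror flip. A dark label reading "DEMO" appears in the lower-right corner.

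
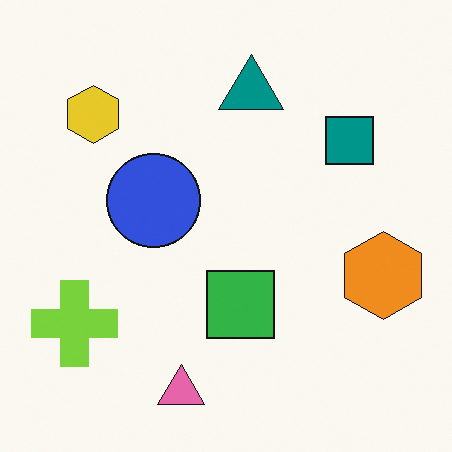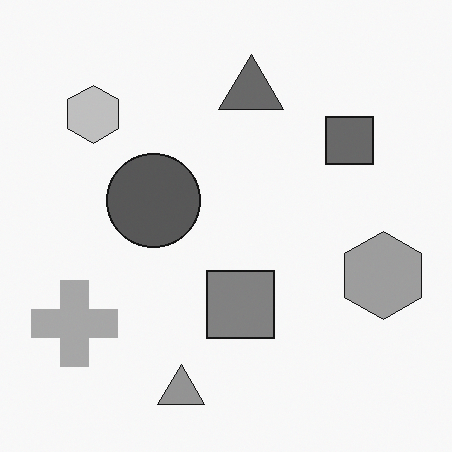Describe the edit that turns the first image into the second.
The transformation is: converted to grayscale.

All color is removed — every shape is now a shade of grey.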